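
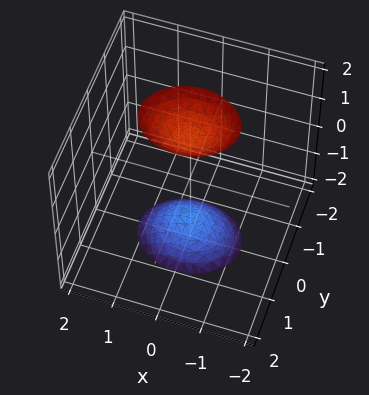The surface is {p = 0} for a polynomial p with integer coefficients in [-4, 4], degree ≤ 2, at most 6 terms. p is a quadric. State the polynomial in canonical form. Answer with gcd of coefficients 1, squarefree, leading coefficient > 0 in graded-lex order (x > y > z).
2*x^2 + 3*y^2 - z^2 + 2

The picture has 2 separate pieces. Treating them together as one polynomial.
The degree is 2 — two separate bowl-shaped sheets opening away from each other; a quadric.
Symmetries: mirror symmetry x ↦ −x ⇒ only even powers of x; the z ↦ −z reflection is a symmetry, so z appears only in even powers; the y ↦ −y reflection is a symmetry, so y appears only in even powers.
Observable constraints: no x-intercept at any integer in the box; it misses every integer gridline on the y-axis.
Matching integer coefficients to the picture gives p.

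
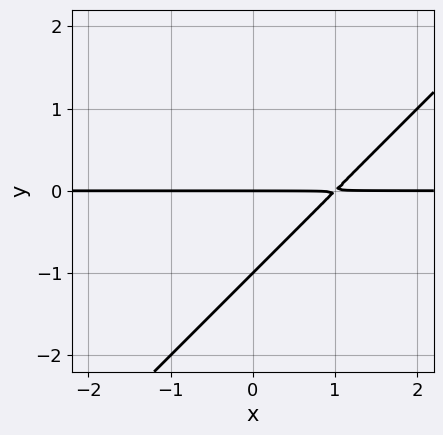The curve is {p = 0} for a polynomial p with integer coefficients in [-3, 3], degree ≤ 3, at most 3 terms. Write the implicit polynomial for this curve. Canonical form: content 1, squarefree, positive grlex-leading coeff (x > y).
x*y - y^2 - y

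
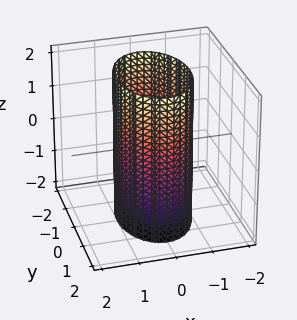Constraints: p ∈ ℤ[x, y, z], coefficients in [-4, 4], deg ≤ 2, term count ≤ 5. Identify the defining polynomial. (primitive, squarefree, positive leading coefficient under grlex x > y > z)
2*x^2 + y^2 - 2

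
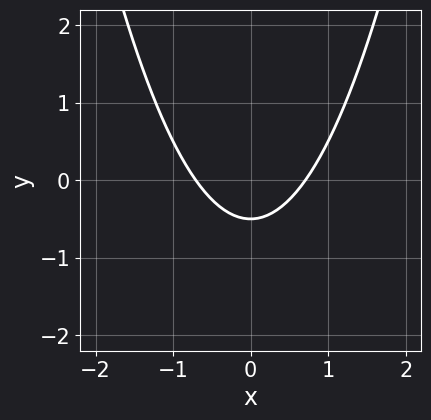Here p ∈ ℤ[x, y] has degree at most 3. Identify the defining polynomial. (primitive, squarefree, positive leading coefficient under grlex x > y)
(a) The degree is 2 — no degree-1 curve has this shape.
(b) Symmetries: the x ↦ −x reflection is a symmetry, so x appears only in even powers.
(c) The integer polynomial consistent with all of this is the stated p.

2*x^2 - 2*y - 1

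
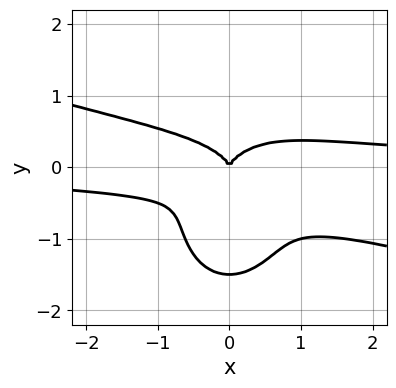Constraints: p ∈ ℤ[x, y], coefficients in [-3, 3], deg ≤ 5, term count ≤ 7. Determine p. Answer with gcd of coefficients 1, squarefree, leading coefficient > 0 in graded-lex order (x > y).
x^3*y + 3*x^2*y^2 + 2*y^4 + 3*y^3 - x^2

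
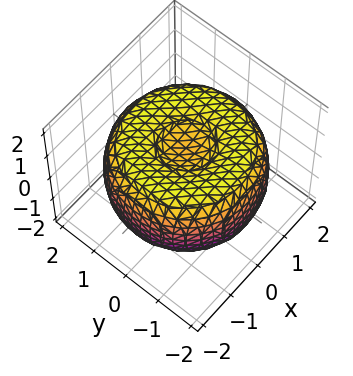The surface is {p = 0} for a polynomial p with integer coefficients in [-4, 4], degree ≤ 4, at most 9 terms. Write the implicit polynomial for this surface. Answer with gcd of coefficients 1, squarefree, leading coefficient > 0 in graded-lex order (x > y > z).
x^4 + 2*x^2*y^2 + y^4 - 3*x^2 - 3*y^2 + 3*z^2 - 2

deg p = 4. No degree-3 surface has this shape.
Symmetries: rotational symmetry about the z-axis ⇒ p depends on x, y only through x² + y².
From the axis intercepts and sections: a circular section at z = 1 has radius between 0 and 1.
Assembling these constraints gives the stated polynomial.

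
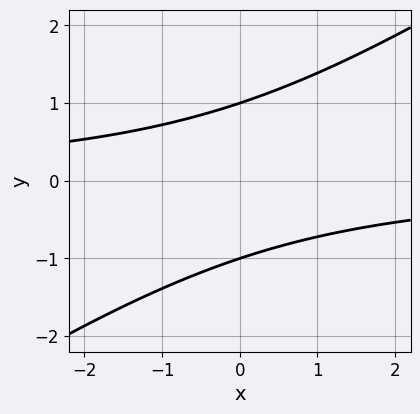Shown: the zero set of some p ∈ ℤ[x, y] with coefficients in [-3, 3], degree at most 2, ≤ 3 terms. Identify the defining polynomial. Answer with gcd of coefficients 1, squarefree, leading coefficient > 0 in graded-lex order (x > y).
2*x*y - 3*y^2 + 3

First, deg p = 2. No degree-1 curve has this shape.
Then, checking where it meets the axes: no x-intercept at any integer in the box; among the integer gridlines, it crosses the y-axis at y ∈ {-1, 1}.
Finally, fitting integer coefficients to these (and the overall shape) gives p.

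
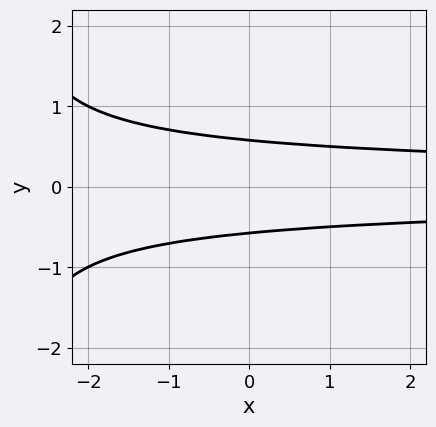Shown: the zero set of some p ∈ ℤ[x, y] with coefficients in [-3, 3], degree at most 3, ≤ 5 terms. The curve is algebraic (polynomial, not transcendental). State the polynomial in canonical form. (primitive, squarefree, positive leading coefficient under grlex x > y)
x*y^2 + 3*y^2 - 1

1. Degree: a generic line meets the curve in up to 3 points, so deg p = 3.
2. Symmetries: the y ↦ −y reflection is a symmetry, so y appears only in even powers.
3. From the visible intercepts: no x-intercept at any integer in the box.
4. Putting this together gives p.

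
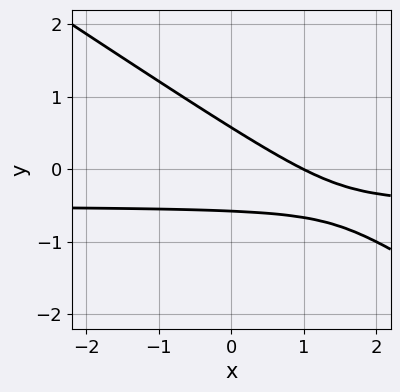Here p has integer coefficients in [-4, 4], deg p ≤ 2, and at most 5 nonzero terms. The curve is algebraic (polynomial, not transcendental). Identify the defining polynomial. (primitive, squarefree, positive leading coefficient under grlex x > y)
First, the degree is 2 — no degree-1 curve has this shape.
Then, observable constraints: it meets the x-axis at x = 1 (among the integer gridlines).
Finally, together with the visible shape, these determine p as stated.

2*x*y + 3*y^2 + x - 1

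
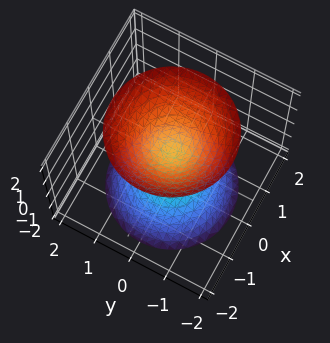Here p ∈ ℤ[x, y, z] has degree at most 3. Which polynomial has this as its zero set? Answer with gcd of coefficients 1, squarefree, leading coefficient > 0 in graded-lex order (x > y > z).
3*x^2 + 3*y^2 - 2*z^2 + 1

(a) I count 2 distinct pieces. Treating them together as one polynomial.
(b) deg p = 2. Two sheets facing apart; a quadric.
(c) Symmetries: it's symmetric under z → −z, forcing even powers of z; the surface is invariant under rotation about z: p = q(x² + y², z).
(d) Reading off the gridlines: the surface avoids every integer x-axis point in the box; a circular section at z = -2 has radius between 1 and 2; it misses every integer gridline on the y-axis.
(e) These observations pin down the coefficients.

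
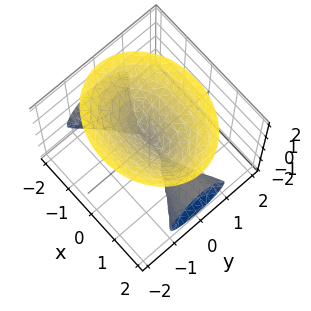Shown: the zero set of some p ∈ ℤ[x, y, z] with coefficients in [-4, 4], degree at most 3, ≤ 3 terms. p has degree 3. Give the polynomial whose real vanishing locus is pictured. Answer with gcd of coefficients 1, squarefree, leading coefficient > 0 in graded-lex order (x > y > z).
1. I count 3 distinct pieces.
2. Degree: no degree-2 surface has this shape, so deg p = 3.
3. Observable constraints: the visible x-axis segment lies entirely on the surface; one y-axis crossing is at y = 0; it meets the z-axis at z = 0 (among the integer gridlines).
4. The integer polynomial consistent with all of this is the stated p.

x^2*z - z^3 + 3*y^2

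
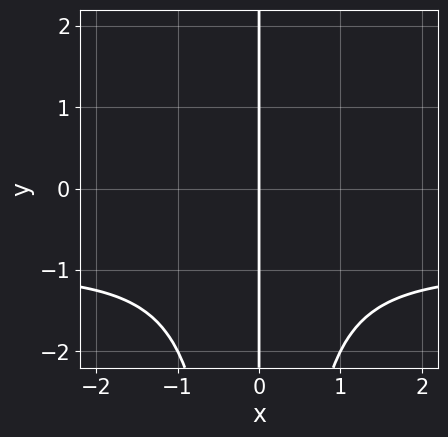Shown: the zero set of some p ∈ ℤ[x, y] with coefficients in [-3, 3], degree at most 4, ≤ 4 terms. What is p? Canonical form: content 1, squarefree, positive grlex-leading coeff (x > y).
x^3*y + x^3 + x

First, the degree is 4 — the shape is more complex than any degree-3 curve.
Then, checking where it meets the axes: the visible y-axis segment lies entirely on the curve; one x-axis crossing is at x = 0.
Finally, these observations pin down the coefficients.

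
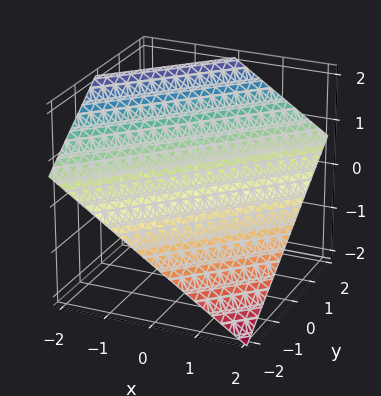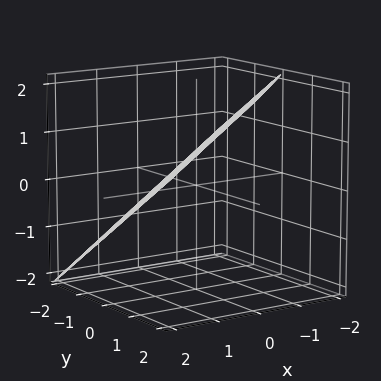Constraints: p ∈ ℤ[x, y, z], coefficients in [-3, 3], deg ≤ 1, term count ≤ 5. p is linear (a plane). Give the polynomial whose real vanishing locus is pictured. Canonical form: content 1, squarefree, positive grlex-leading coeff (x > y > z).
2*x - 2*y + 3*z - 2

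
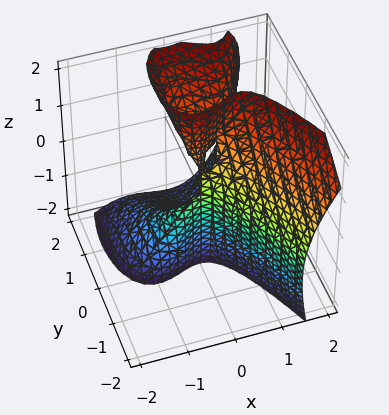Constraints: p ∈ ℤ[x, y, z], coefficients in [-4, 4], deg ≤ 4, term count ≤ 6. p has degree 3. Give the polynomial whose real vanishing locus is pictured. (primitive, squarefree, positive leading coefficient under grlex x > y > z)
3*x^3 - 2*x^2*z + y*z^2 - 2*y^2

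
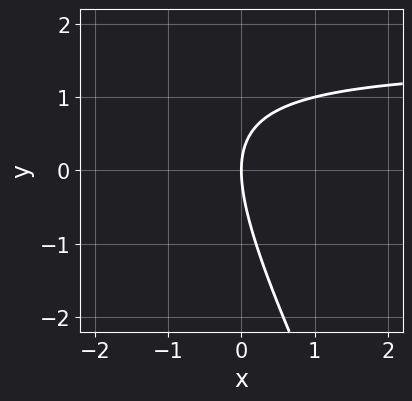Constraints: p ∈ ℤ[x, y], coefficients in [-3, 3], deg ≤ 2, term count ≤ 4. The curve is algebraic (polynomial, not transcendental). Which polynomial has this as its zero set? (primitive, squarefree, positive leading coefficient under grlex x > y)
2*x*y + y^2 - 3*x

1. The degree is 2 — no degree-1 curve has this shape.
2. Against the integer gridlines: it crosses the y-axis at the gridline y = 0; one x-axis crossing is at x = 0.
3. Putting this together gives p.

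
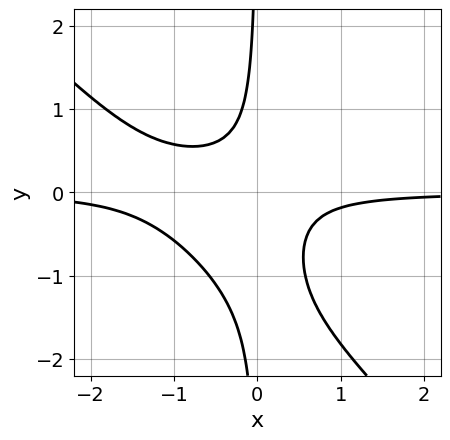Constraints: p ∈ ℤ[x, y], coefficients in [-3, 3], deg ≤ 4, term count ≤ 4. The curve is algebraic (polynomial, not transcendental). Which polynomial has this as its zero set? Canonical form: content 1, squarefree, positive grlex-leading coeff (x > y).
(a) Degree: the shape is more complex than any degree-2 curve, so deg p = 3.
(b) From the axis intercepts and sections: no x-intercept at any integer in the box; it misses every integer gridline on the y-axis.
(c) The integer polynomial consistent with all of this is the stated p.

3*x^2*y + 3*x*y^2 + 3*x*y + 1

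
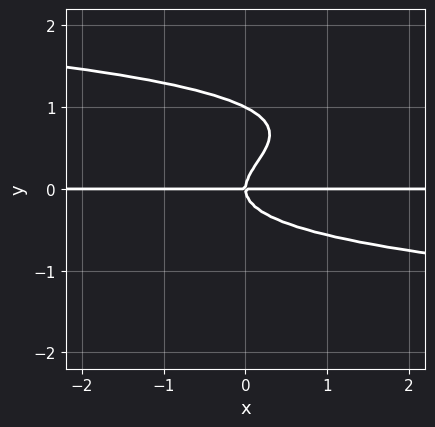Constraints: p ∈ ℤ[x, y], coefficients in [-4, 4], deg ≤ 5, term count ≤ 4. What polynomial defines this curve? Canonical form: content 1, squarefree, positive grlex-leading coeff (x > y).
(a) deg p = 4. A generic line meets the curve in up to 4 points.
(b) From the axis intercepts and sections: among the integer gridlines, it crosses the y-axis at y ∈ {0, 1}; every point of the x-axis in the box is on the curve.
(c) Solving for integer coefficients yields p as stated.

2*y^4 - 2*y^3 + x*y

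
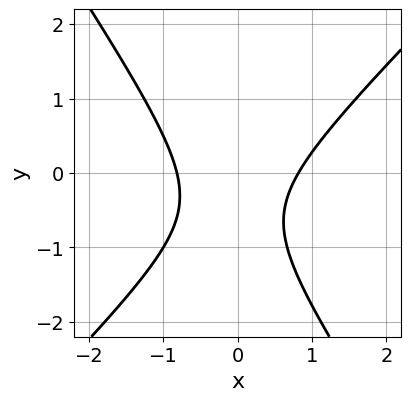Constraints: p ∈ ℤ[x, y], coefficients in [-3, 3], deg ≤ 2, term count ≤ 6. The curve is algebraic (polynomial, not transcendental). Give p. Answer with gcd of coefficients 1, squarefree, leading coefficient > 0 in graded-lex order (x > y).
1. deg p = 2. No degree-1 curve has this shape.
2. From the visible intercepts: it misses every integer gridline on the y-axis.
3. The integer polynomial consistent with all of this is the stated p.

3*x^2 - x*y - 2*y^2 - 2*y - 2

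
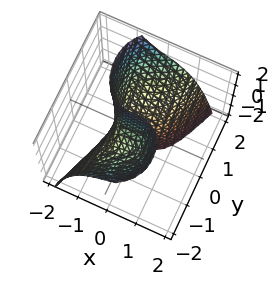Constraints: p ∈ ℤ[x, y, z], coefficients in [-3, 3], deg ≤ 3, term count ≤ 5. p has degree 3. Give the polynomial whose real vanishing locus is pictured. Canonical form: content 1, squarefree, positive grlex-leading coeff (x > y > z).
The degree is 3 — a generic line meets the surface in up to 3 points.
Reading off the gridlines: one y-axis crossing is at y = 1; it misses every integer gridline on the z-axis.
Fitting integer coefficients to these (and the overall shape) gives p.

3*x^3 + x*y^2 - y^3 + 3*y*z + 1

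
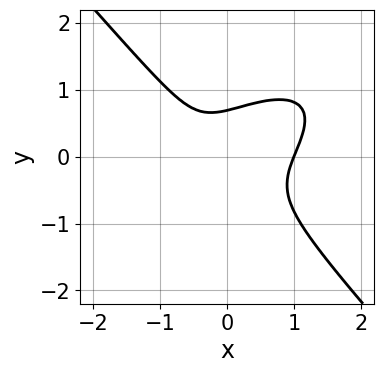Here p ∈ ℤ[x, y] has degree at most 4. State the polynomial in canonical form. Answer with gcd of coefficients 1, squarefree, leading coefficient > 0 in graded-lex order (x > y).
2*x^3 - 2*x^2*y + 3*y^3 - x - 1

First, degree: the shape is more complex than any degree-2 curve, so deg p = 3.
Then, observable constraints: it crosses the x-axis at the gridline x = 1.
Finally, assembling these constraints gives the stated polynomial.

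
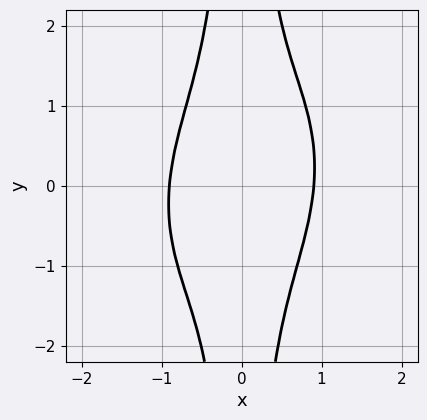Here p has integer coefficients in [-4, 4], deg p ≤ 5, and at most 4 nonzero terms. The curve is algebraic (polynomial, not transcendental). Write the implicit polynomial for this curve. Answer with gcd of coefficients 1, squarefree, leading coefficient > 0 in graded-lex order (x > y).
3*x^4 - x^3*y + 2*x^2*y^2 - 2

(a) The degree is 4 — a generic line meets the curve in up to 4 points.
(b) From the axis intercepts and sections: no y-intercept at any integer in the box.
(c) Fitting integer coefficients to these (and the overall shape) gives p.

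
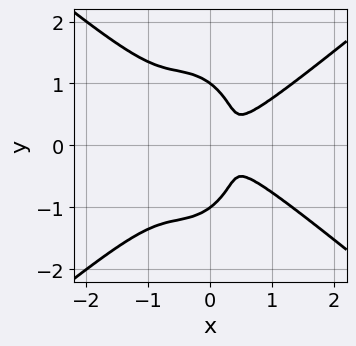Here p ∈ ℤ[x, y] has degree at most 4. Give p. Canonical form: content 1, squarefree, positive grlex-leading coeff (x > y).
3*x^4 - 3*x^2*y^2 - 2*y^4 - 3*x*y^2 + 2*y^2

(a) Degree: the shape is more complex than any degree-3 curve, so deg p = 4.
(b) Symmetries: it's symmetric under y → −y, forcing even powers of y.
(c) Observable constraints: the y-axis gridline crossings are at y ∈ {-1, 1}.
(d) Together with the visible shape, these determine p as stated.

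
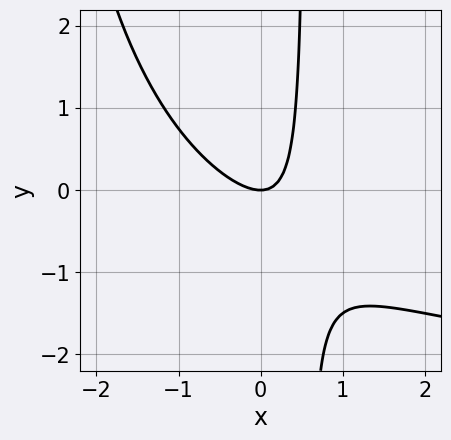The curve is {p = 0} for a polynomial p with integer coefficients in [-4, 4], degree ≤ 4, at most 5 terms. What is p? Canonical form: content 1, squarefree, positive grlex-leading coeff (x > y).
First, degree: the shape is more complex than any degree-2 curve, so deg p = 3.
Next, from the visible intercepts: it crosses the y-axis at the gridline y = 0; it meets the x-axis at x = 0 (among the integer gridlines).
Finally, these observations pin down the coefficients.

x^2*y + 3*x^2 + 3*x*y - 2*y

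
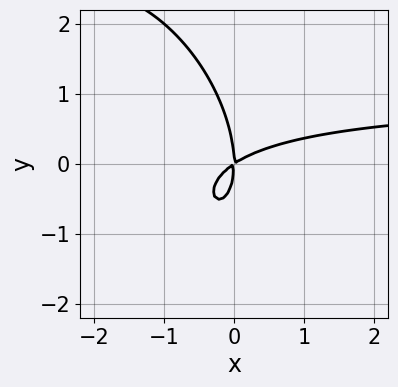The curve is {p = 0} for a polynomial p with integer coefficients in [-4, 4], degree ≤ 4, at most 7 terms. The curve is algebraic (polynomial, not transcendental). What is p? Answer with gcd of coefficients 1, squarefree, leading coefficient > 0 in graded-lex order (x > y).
1. The degree is 3 — no degree-2 curve has this shape.
2. From the axis intercepts and sections: one y-axis crossing is at y = 0; it meets the x-axis at x = 0 (among the integer gridlines).
3. The integer polynomial consistent with all of this is the stated p.

2*x^2*y + x*y^2 + y^3 - 2*x^2 + 3*x*y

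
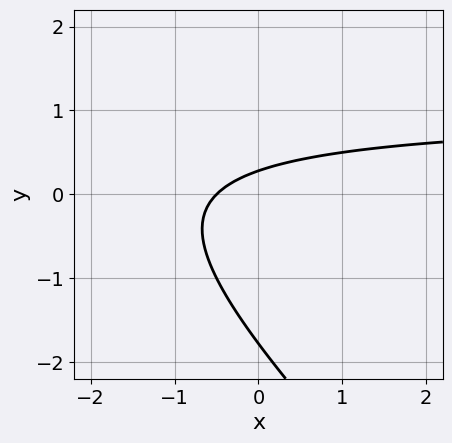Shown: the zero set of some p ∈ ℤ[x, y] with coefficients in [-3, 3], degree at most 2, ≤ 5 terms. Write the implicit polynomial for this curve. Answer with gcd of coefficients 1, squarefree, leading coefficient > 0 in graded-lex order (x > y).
2*x*y + 2*y^2 - 2*x + 3*y - 1

First, the degree is 2 — no degree-1 curve has this shape.
Finally, putting this together gives p.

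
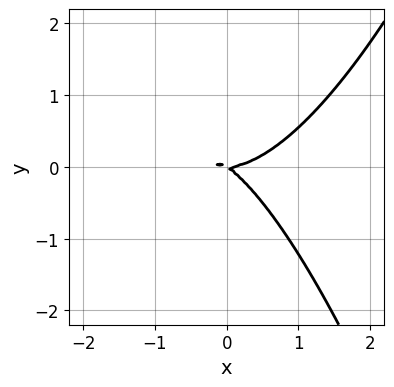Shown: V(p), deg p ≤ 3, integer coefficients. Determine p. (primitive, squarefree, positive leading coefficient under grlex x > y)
2*x^3 - 2*x*y - 3*y^2

1. deg p = 3. A generic line meets the curve in up to 3 points.
2. Checking where it meets the axes: it crosses the x-axis at the gridline x = 0; one y-axis crossing is at y = 0.
3. Fitting integer coefficients to these (and the overall shape) gives p.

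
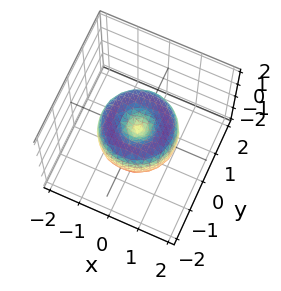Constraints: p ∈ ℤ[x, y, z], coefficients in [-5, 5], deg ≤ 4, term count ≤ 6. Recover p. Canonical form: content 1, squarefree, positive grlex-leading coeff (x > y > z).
Degree: no degree-3 surface has this shape, so deg p = 4.
Symmetries: the z-axis is an axis of rotation, so x and y enter only as x² + y².
From the visible intercepts: a circular section at z = 0 has radius between 1 and 2; it meets the y-axis at y = 0 (among the integer gridlines); it crosses the x-axis at the gridline x = 0.
These observations pin down the coefficients.

2*x^4 + 4*x^2*y^2 + 2*y^4 - 3*x^2 - 3*y^2 + 2*z^2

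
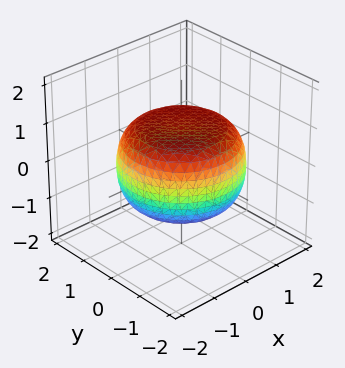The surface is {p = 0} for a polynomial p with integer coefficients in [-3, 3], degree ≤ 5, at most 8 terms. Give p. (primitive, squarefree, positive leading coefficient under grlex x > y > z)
1. Degree: the shape is more complex than any degree-3 surface, so deg p = 4.
2. Symmetries: the z-axis is an axis of rotation, so x and y enter only as x² + y².
3. From the axis intercepts and sections: a circular section at z = 1 has radius exactly 1; among the integer gridlines, it crosses the z-axis at z ∈ {-1, 1}.
4. Solving for integer coefficients yields p as stated.

x^4 + 2*x^2*y^2 + y^4 - x^2 - y^2 + 3*z^2 - 3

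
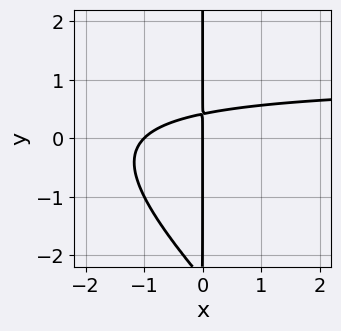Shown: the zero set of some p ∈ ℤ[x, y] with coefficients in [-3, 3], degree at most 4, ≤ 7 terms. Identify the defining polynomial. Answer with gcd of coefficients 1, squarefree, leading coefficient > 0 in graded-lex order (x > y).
x^2*y + x*y^2 - x^2 + 2*x*y - x

1. deg p = 3. A generic line meets the curve in up to 3 points.
2. From the visible intercepts: the x-axis gridline crossings are at x ∈ {-1, 0}; every point of the y-axis in the box is on the curve.
3. Putting this together gives p.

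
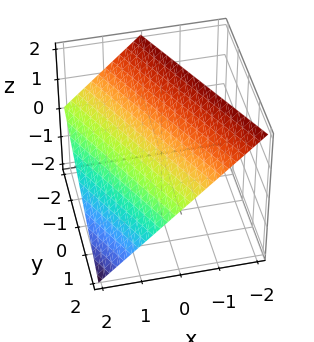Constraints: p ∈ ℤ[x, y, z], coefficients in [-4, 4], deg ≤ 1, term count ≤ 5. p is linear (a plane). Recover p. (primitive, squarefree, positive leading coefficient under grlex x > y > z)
2*x + y + 2*z - 2

Degree: the surface is flat (a plane), so deg p = 1.
Observable constraints: one y-axis crossing is at y = 2; it crosses the x-axis at the gridline x = 1.
Matching integer coefficients to the picture gives p.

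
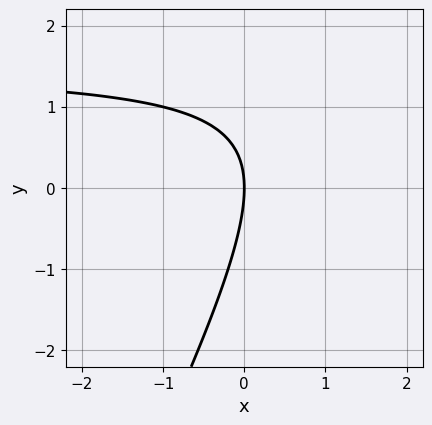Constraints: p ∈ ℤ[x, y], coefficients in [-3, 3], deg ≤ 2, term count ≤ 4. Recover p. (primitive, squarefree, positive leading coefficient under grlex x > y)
First, degree: a generic line meets the curve in up to 2 points, so deg p = 2.
Then, reading off the gridlines: one x-axis crossing is at x = 0; it crosses the y-axis at the gridline y = 0.
Finally, solving for integer coefficients yields p as stated.

2*x*y - y^2 - 3*x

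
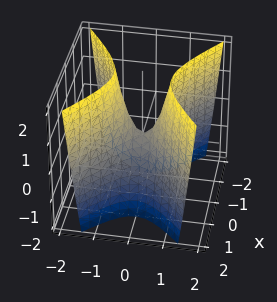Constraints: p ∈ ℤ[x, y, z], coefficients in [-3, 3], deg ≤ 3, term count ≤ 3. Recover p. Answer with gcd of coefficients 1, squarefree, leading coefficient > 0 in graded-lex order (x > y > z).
2*x^2 - 3*y^2 + z

The degree is 2 — a saddle surface; a quadric.
Symmetries: it's symmetric under x → −x, forcing even powers of x; mirror symmetry y ↦ −y ⇒ only even powers of y.
From the axis intercepts and sections: it crosses the x-axis at the gridline x = 0; it meets the z-axis at z = 0 (among the integer gridlines); it crosses the y-axis at the gridline y = 0.
Putting this together gives p.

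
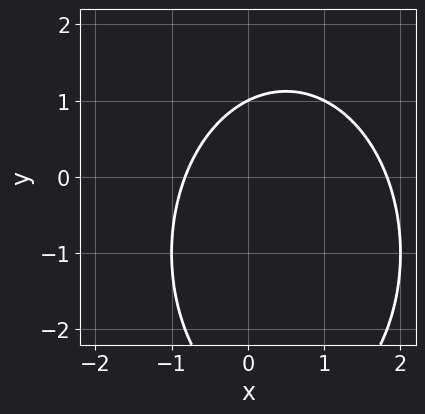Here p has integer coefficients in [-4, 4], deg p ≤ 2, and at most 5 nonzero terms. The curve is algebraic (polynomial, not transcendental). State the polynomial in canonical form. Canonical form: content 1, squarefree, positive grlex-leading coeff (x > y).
2*x^2 + y^2 - 2*x + 2*y - 3

Degree: no degree-1 curve has this shape, so deg p = 2.
From the axis intercepts and sections: it meets the y-axis at y = 1 (among the integer gridlines).
Solving for integer coefficients yields p as stated.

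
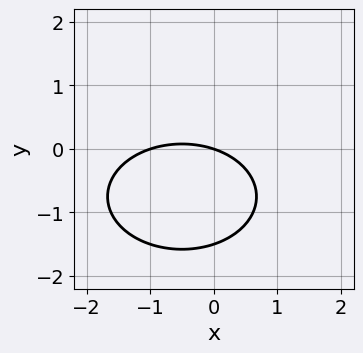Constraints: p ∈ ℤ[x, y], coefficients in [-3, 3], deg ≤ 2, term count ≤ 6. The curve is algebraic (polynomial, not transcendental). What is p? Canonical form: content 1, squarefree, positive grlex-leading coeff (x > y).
x^2 + 2*y^2 + x + 3*y

First, deg p = 2.
Next, against the integer gridlines: the x-axis gridline crossings are at x ∈ {-1, 0}; one y-axis crossing is at y = 0.
Finally, the integer polynomial consistent with all of this is the stated p.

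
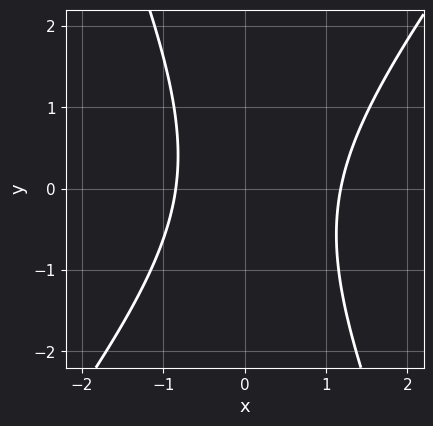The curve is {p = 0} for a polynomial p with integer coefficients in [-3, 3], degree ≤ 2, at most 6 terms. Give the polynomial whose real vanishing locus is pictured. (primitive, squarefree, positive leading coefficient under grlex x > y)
3*x^2 - x*y - y^2 - x - 3

First, degree: no degree-1 curve has this shape, so deg p = 2.
Then, against the integer gridlines: no y-intercept at any integer in the box.
Finally, together with the visible shape, these determine p as stated.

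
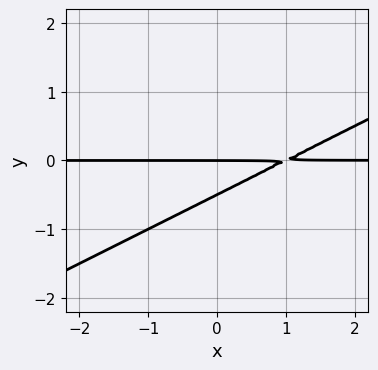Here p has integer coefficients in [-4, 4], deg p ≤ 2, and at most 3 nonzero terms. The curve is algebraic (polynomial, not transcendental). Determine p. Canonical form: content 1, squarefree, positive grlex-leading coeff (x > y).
x*y - 2*y^2 - y

(a) Degree: a generic line meets the curve in up to 2 points, so deg p = 2.
(b) Checking where it meets the axes: every point of the x-axis in the box is on the curve; it meets the y-axis at y = 0 (among the integer gridlines).
(c) Together with the visible shape, these determine p as stated.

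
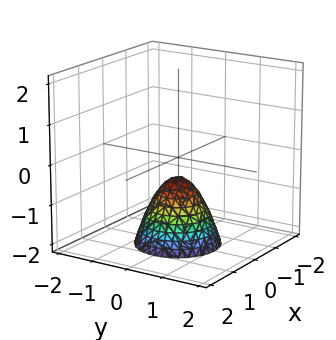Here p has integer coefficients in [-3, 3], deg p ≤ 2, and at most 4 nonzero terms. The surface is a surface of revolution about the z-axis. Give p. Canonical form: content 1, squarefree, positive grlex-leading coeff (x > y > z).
3*x^2 + 3*y^2 + 2*z + 1

Degree: a generic line meets the surface in up to 2 points, so deg p = 2.
Symmetries: rotational symmetry about the z-axis ⇒ p depends on x, y only through x² + y².
Reading off the gridlines: it misses every integer gridline on the x-axis; a circular section at z = -1 has radius between 0 and 1; no y-intercept at any integer in the box.
Solving for integer coefficients yields p as stated.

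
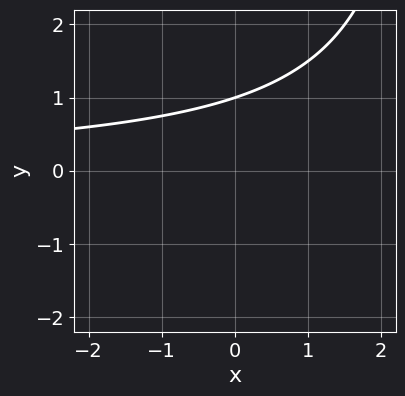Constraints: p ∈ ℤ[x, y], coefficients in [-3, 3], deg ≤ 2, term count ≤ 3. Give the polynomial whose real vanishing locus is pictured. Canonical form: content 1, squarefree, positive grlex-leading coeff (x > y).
(a) The degree is 2 — a generic line meets the curve in up to 2 points.
(b) Checking where it meets the axes: one y-axis crossing is at y = 1; no x-intercept at any integer in the box.
(c) Matching integer coefficients to the picture gives p.

x*y - 3*y + 3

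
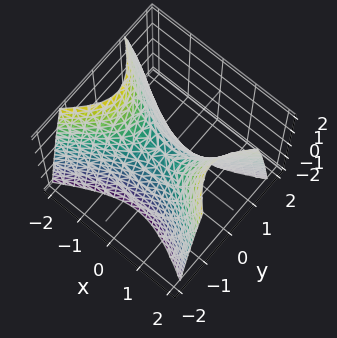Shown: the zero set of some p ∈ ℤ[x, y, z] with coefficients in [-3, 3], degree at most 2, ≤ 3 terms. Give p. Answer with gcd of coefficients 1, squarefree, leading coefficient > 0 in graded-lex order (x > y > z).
x^2 - 2*y^2 - z

First, the degree is 2 — a hyperbolic paraboloid; a quadric.
Next, symmetries: it's symmetric under y → −y, forcing even powers of y; the x ↦ −x reflection is a symmetry, so x appears only in even powers.
Next, checking where it meets the axes: one z-axis crossing is at z = 0; it crosses the y-axis at the gridline y = 0; it meets the x-axis at x = 0 (among the integer gridlines).
Finally, putting this together gives p.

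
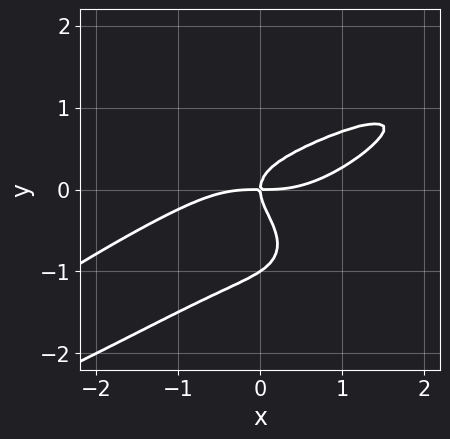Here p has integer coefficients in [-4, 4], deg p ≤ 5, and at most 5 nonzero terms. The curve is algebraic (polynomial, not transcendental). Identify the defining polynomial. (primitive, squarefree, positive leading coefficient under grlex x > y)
x^4 - 2*x^3*y + 3*y^4 + 3*y^3 - 2*x*y

(a) The degree is 4 — a generic line meets the curve in up to 4 points.
(b) Against the integer gridlines: the y-axis gridline crossings are at y ∈ {-1, 0}; one x-axis crossing is at x = 0.
(c) Solving for integer coefficients yields p as stated.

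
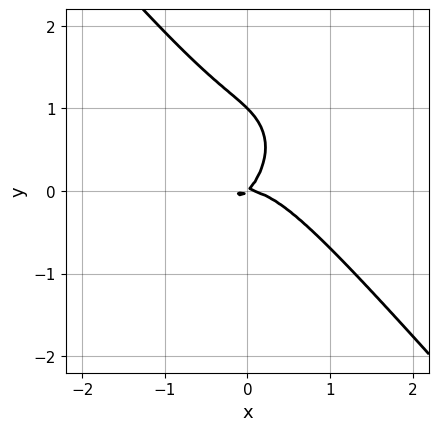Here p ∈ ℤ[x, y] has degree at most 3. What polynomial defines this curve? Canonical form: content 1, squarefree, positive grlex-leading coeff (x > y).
3*x^3 + 2*y^3 + 2*x*y - 2*y^2

(a) deg p = 3.
(b) Against the integer gridlines: it meets the x-axis at x = 0 (among the integer gridlines); the y-axis gridline crossings are at y ∈ {0, 1}.
(c) Matching integer coefficients to the picture gives p.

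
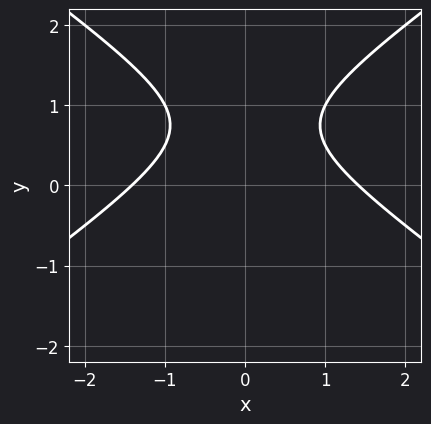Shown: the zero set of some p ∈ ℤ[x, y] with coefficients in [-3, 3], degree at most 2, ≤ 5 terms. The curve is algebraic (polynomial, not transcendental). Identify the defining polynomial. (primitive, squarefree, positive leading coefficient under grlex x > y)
x^2 - 2*y^2 + 3*y - 2

deg p = 2. No degree-1 curve has this shape.
Symmetries: the x ↦ −x reflection is a symmetry, so x appears only in even powers.
Checking where it meets the axes: it misses every integer gridline on the y-axis.
These observations pin down the coefficients.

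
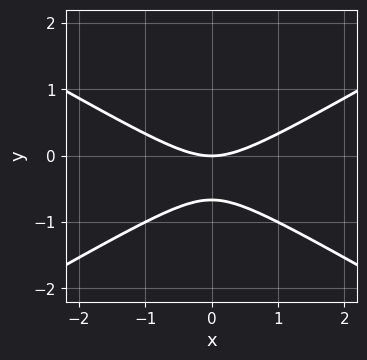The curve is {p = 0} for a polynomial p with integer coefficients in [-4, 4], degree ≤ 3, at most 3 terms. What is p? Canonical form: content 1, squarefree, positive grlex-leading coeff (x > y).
x^2 - 3*y^2 - 2*y

First, degree: a generic line meets the curve in up to 2 points, so deg p = 2.
Then, symmetries: the x ↦ −x reflection is a symmetry, so x appears only in even powers.
Next, against the integer gridlines: one y-axis crossing is at y = 0; it crosses the x-axis at the gridline x = 0.
Finally, matching integer coefficients to the picture gives p.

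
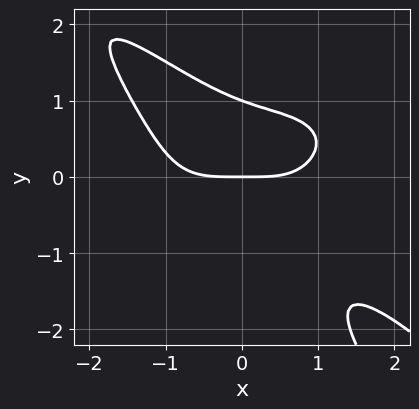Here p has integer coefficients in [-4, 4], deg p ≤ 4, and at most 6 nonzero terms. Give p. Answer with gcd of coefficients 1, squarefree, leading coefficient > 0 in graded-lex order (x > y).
The degree is 4 — a generic line meets the curve in up to 4 points.
Observable constraints: it meets the x-axis at x = 0 (among the integer gridlines); among the integer gridlines, it crosses the y-axis at y ∈ {0, 1}.
Matching integer coefficients to the picture gives p.

x^4 + 3*x*y^3 + 2*y^4 + y^3 - 3*y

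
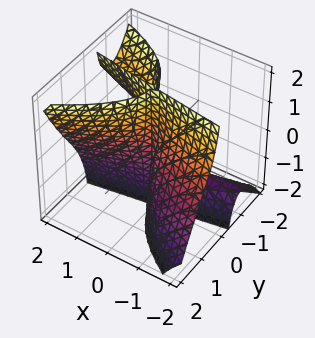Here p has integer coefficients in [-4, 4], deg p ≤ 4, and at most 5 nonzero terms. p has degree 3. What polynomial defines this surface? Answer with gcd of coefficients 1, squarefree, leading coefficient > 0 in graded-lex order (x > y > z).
(a) There are 3 components.
(b) The degree is 3 — no degree-2 surface has this shape.
(c) From the axis intercepts and sections: it crosses the y-axis at the gridline y = 0; every point of the z-axis in the box is on the surface; one x-axis crossing is at x = 0.
(d) Assembling these constraints gives the stated polynomial.

3*x*y*z - 3*y^3 + x^2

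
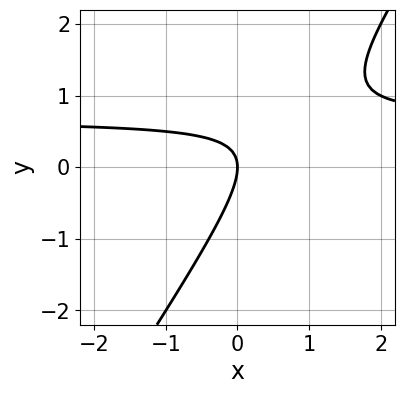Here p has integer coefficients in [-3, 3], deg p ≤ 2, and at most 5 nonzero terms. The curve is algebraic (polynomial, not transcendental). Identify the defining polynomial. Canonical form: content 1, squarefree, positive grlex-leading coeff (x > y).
3*x*y - 2*y^2 - 2*x

1. The degree is 2 — a generic line meets the curve in up to 2 points.
2. From the axis intercepts and sections: one x-axis crossing is at x = 0; it crosses the y-axis at the gridline y = 0.
3. Putting this together gives p.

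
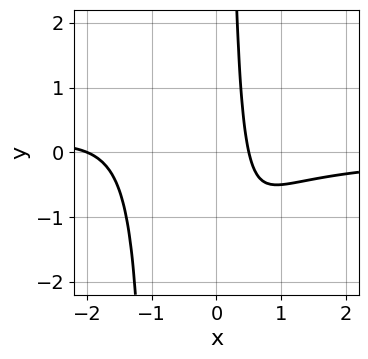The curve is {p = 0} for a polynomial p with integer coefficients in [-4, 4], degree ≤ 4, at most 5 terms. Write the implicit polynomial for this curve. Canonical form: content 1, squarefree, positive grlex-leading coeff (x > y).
3*x^3*y + 3*x^2*y + 2*x^2 + 3*x - 2

(a) Degree: the shape is more complex than any degree-3 curve, so deg p = 4.
(b) From the axis intercepts and sections: it crosses the x-axis at the gridline x = -2; no y-intercept at any integer in the box.
(c) Assembling these constraints gives the stated polynomial.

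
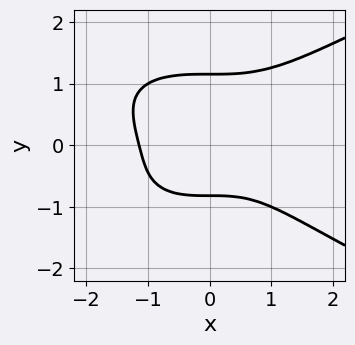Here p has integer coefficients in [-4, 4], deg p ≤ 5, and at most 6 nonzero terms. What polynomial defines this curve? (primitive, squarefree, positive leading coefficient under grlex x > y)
First, degree: no degree-3 curve has this shape, so deg p = 4.
Finally, putting this together gives p.

3*y^4 - 2*x^3 - 2*y - 3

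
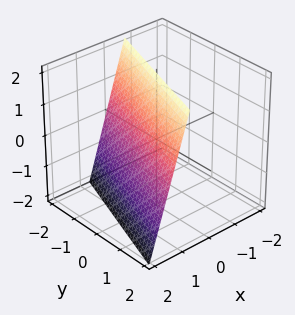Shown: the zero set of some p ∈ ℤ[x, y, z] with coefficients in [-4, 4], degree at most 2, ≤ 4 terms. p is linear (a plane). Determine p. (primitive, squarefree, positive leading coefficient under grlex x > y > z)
3*x - y + z - 2

1. Degree: the surface is flat (a plane), so deg p = 1.
2. Checking where it meets the axes: one z-axis crossing is at z = 2; it crosses the y-axis at the gridline y = -2.
3. Putting this together gives p.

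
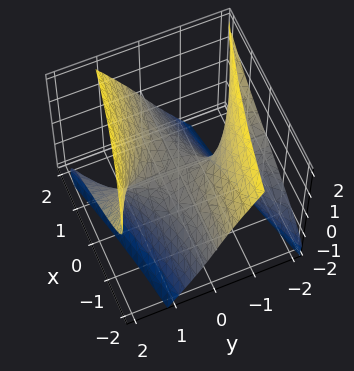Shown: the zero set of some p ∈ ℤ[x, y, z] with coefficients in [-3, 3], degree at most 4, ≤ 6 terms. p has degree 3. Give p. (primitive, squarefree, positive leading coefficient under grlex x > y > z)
(a) Degree: a generic line meets the surface in up to 3 points, so deg p = 3.
(b) Reading off the gridlines: every point of the y-axis in the box is on the surface; it crosses the z-axis at the gridline z = 0; the visible x-axis segment lies entirely on the surface.
(c) Solving for integer coefficients yields p as stated.

3*y^2*z - z^3 + 3*x*y - 3*z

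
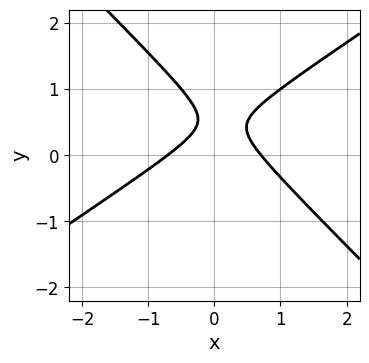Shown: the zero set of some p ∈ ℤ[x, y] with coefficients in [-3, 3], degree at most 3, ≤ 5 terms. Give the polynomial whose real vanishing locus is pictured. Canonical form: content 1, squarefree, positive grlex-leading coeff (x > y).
2*x^2 - x*y - 3*y^2 + 3*y - 1

1. Degree: the shape is more complex than any degree-1 curve, so deg p = 2.
2. Checking where it meets the axes: the curve avoids every integer y-axis point in the box.
3. Matching integer coefficients to the picture gives p.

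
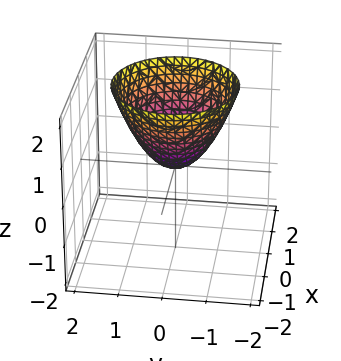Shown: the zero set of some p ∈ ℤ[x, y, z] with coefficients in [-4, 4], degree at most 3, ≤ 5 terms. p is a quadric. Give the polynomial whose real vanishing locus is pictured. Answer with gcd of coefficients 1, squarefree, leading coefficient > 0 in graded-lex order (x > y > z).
x^2 + y^2 - z

(a) Degree: a single bowl opening along one axis; a quadric, so deg p = 2.
(b) Symmetries: the surface is invariant under rotation about z: p = q(x² + y², z).
(c) Reading off the gridlines: a circular section at z = 2 has radius between 1 and 2; it meets the y-axis at y = 0 (among the integer gridlines); it crosses the x-axis at the gridline x = 0; one z-axis crossing is at z = 0.
(d) Assembling these constraints gives the stated polynomial.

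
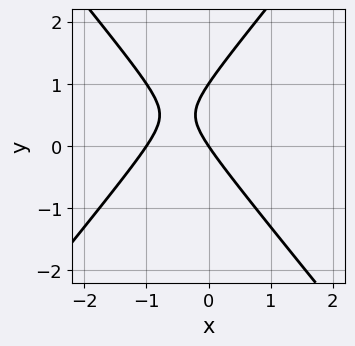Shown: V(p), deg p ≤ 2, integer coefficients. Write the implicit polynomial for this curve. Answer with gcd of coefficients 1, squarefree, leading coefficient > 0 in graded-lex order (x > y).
3*x^2 - 2*y^2 + 3*x + 2*y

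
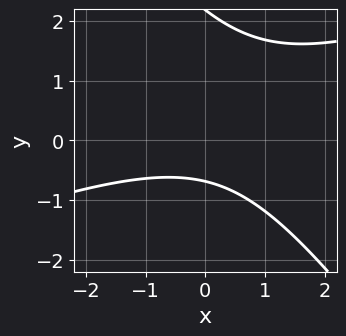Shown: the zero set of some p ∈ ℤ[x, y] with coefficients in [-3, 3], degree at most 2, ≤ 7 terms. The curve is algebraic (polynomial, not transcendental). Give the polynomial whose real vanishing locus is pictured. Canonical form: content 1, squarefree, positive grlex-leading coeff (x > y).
x^2 - 2*x*y - 2*y^2 + 3*y + 3

deg p = 2. No degree-1 curve has this shape.
Reading off the gridlines: the curve avoids every integer x-axis point in the box.
Together with the visible shape, these determine p as stated.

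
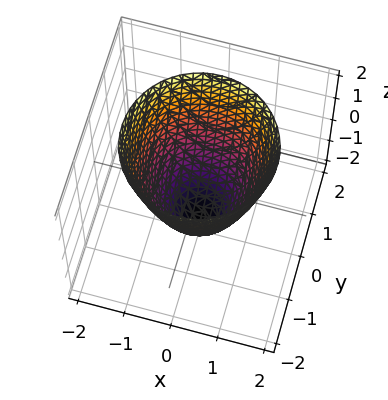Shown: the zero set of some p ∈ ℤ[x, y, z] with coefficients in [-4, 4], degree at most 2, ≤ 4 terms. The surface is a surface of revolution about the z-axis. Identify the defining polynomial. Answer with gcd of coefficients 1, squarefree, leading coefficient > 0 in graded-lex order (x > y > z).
deg p = 2. The shape is more complex than any degree-1 surface.
Symmetry: every cross-section ⟂ z is a circle, so x, y appear only via x² + y².
Observable constraints: among the integer gridlines, it crosses the x-axis at x ∈ {-1, 1}; a circular section at z = 0 has radius exactly 1.
These observations pin down the coefficients. Check: (0, 1, 0) on the y-axis lies on the surface, and p(0, 1, 0) = 0. ✓

3*x^2 + 3*y^2 - 2*z - 3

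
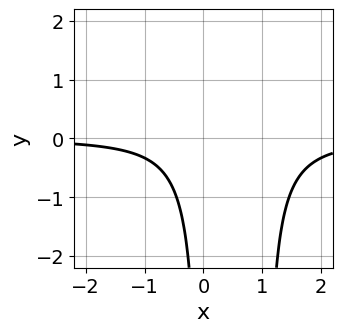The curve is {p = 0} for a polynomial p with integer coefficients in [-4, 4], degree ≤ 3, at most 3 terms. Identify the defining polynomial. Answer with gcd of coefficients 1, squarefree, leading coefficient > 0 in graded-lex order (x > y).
3*x^2*y - 3*x*y + 2

(a) deg p = 3. The shape is more complex than any degree-2 curve.
(b) Against the integer gridlines: no x-intercept at any integer in the box; it misses every integer gridline on the y-axis.
(c) Together with the visible shape, these determine p as stated.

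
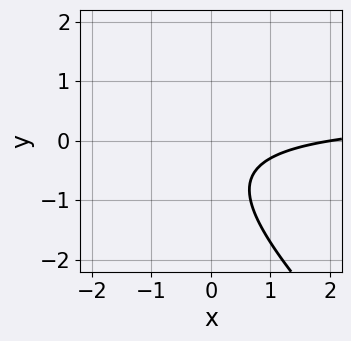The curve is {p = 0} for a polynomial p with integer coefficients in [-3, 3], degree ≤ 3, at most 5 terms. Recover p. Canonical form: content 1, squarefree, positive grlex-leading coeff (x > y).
2*x*y + 2*y^2 - x + 2*y + 2

1. Degree: a generic line meets the curve in up to 2 points, so deg p = 2.
2. Checking where it meets the axes: the curve avoids every integer y-axis point in the box; one x-axis crossing is at x = 2.
3. These observations pin down the coefficients.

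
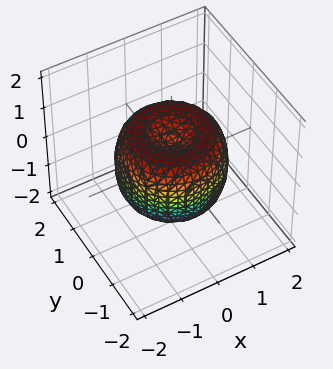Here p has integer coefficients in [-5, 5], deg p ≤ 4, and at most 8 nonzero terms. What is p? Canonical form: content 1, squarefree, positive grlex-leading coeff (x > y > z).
2*x^4 + 4*x^2*y^2 + 2*y^4 - 3*x^2 - 3*y^2 + 2*z^2 - 1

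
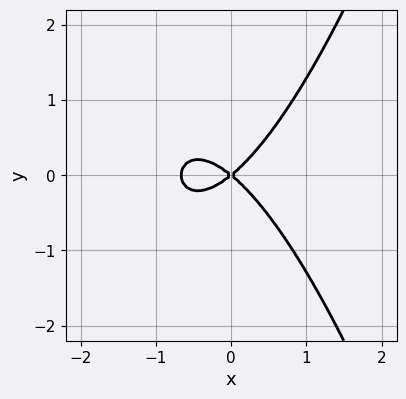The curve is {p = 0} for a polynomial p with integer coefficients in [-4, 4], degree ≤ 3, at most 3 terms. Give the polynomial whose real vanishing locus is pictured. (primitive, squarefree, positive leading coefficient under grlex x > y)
1. Degree: a generic line meets the curve in up to 3 points, so deg p = 3.
2. Symmetries: it's symmetric under y → −y, forcing even powers of y.
3. Checking where it meets the axes: it meets the x-axis at x = 0 (among the integer gridlines); it crosses the y-axis at the gridline y = 0.
4. The integer polynomial consistent with all of this is the stated p.

3*x^3 + 2*x^2 - 3*y^2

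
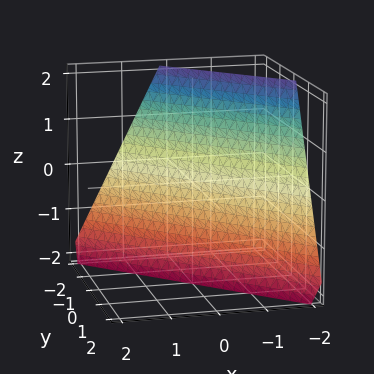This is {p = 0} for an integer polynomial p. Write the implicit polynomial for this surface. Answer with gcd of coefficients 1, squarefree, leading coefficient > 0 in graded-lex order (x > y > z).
First, the degree is 1 — the surface is flat (a plane).
Next, checking where it meets the axes: it crosses the y-axis at the gridline y = -1; it crosses the z-axis at the gridline z = -2; it meets the x-axis at x = -1 (among the integer gridlines).
Finally, solving for integer coefficients yields p as stated.

2*x + 2*y + z + 2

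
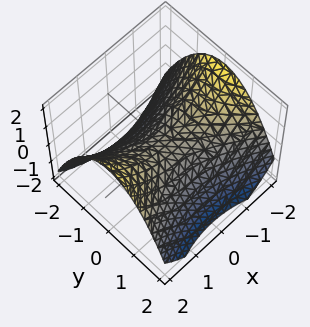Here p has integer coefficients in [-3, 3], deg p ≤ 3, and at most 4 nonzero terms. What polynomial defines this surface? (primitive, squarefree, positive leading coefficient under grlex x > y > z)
x^2 - 2*y^2 - 3*z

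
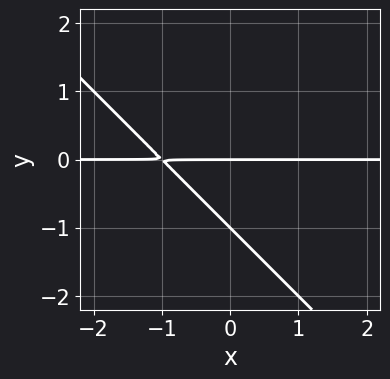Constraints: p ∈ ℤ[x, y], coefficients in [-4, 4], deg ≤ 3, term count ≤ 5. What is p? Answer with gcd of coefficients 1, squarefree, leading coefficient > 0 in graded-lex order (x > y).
x*y + y^2 + y

(a) The degree is 2 — the shape is more complex than any degree-1 curve.
(b) From the axis intercepts and sections: every point of the x-axis in the box is on the curve; among the integer gridlines, it crosses the y-axis at y ∈ {-1, 0}.
(c) Together with the visible shape, these determine p as stated.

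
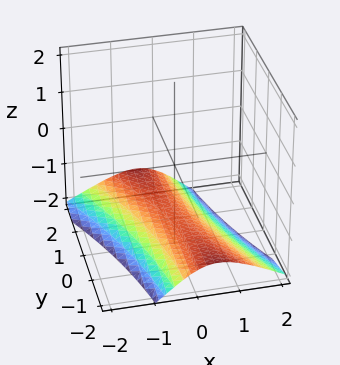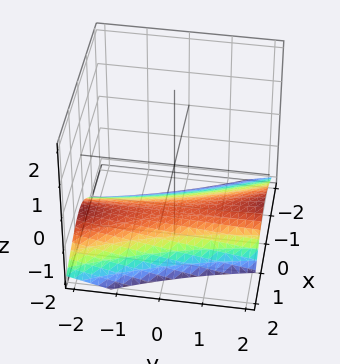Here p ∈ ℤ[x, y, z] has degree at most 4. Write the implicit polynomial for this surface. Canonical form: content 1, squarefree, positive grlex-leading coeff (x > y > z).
(a) The degree is 3 — the shape is more complex than any degree-2 surface.
(b) Observable constraints: it misses every integer gridline on the y-axis; the surface avoids every integer x-axis point in the box.
(c) These observations pin down the coefficients.

x*y*z - z^3 - 3*x^2 - 3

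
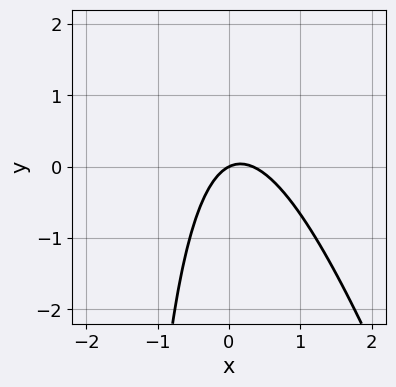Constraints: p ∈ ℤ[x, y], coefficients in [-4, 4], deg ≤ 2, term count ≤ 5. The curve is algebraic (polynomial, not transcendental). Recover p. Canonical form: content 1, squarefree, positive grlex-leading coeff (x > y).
(a) deg p = 2. A generic line meets the curve in up to 2 points.
(b) Observable constraints: it crosses the y-axis at the gridline y = 0; one x-axis crossing is at x = 0.
(c) Solving for integer coefficients yields p as stated.

3*x^2 + x*y - x + 2*y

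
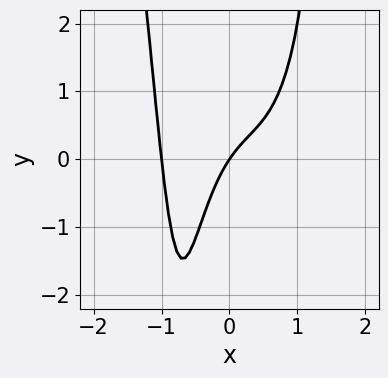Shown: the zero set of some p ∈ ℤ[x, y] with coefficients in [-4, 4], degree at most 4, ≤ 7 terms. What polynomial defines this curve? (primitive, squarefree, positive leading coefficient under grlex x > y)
(a) Degree: the shape is more complex than any degree-3 curve, so deg p = 4.
(b) From the axis intercepts and sections: it crosses the y-axis at the gridline y = 0; the x-axis gridline crossings are at x ∈ {-1, 0}.
(c) Matching integer coefficients to the picture gives p.

3*x^4 + x^3*y - 2*x*y + 3*x - 2*y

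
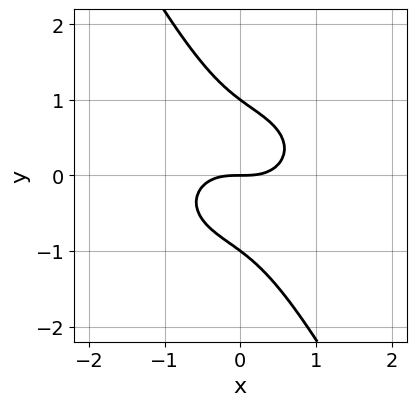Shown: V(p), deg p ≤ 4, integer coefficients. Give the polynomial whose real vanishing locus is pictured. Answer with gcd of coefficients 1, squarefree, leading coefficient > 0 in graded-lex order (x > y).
1. deg p = 3.
2. Against the integer gridlines: one x-axis crossing is at x = 0; among the integer gridlines, it crosses the y-axis at y ∈ {-1, 0, 1}.
3. Solving for integer coefficients yields p as stated.

2*x^3 + 3*x*y^2 + 2*y^3 - 2*y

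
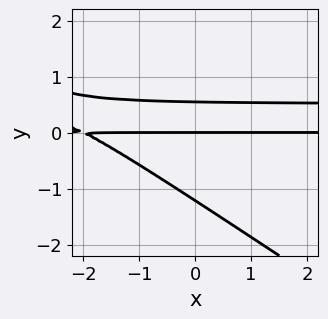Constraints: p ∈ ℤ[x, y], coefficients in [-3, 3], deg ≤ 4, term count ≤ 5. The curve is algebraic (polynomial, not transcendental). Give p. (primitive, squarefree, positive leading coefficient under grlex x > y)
2*x*y^2 + 3*y^3 - x*y + 2*y^2 - 2*y

Degree: a generic line meets the curve in up to 3 points, so deg p = 3.
Against the integer gridlines: the visible x-axis segment lies entirely on the curve; it crosses the y-axis at the gridline y = 0.
Matching integer coefficients to the picture gives p.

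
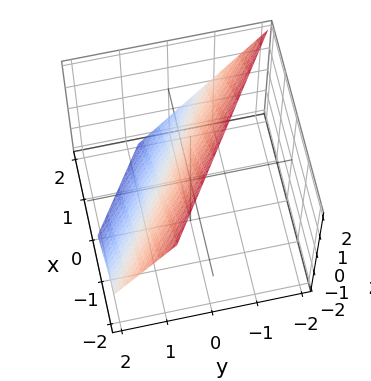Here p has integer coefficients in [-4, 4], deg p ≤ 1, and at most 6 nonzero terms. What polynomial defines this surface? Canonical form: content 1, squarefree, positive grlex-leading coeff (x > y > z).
(a) Degree: every cross-section is a straight line — this is a plane, so deg p = 1.
(b) Reading off the gridlines: one x-axis crossing is at x = 1; it crosses the z-axis at the gridline z = 1.
(c) The integer polynomial consistent with all of this is the stated p.

2*x + 3*y + 2*z - 2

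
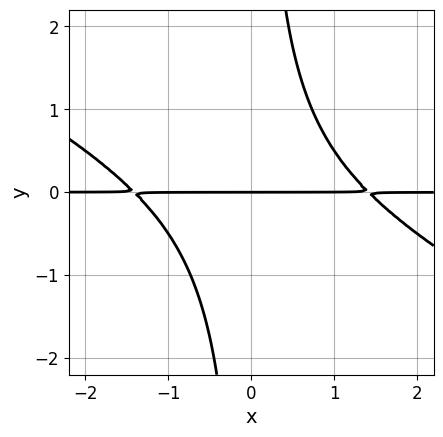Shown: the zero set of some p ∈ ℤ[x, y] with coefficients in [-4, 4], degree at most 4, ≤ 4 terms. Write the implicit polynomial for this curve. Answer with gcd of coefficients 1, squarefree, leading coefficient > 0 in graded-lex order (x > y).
1. deg p = 3. A generic line meets the curve in up to 3 points.
2. Checking where it meets the axes: one y-axis crossing is at y = 0; every point of the x-axis in the box is on the curve.
3. Matching integer coefficients to the picture gives p.

x^2*y + 2*x*y^2 - 2*y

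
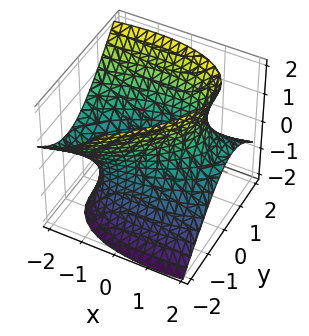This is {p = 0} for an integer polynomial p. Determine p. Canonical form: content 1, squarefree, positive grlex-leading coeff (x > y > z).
1. The degree is 2 — a generic line meets the surface in up to 2 points.
2. Reading off the gridlines: the y-axis gridline crossings are at y ∈ {-1, 1}; the surface avoids every integer z-axis point in the box.
3. Solving for integer coefficients yields p as stated.

x^2 - 2*x*y + 3*x*z + 3*y^2 - 2*z^2 - 3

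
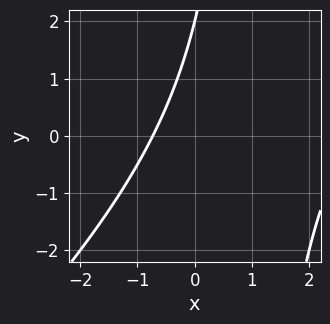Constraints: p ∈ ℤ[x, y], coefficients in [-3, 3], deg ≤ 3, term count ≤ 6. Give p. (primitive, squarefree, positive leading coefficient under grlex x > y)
x^2 - x*y - 2*x + y - 2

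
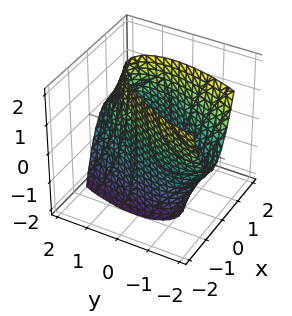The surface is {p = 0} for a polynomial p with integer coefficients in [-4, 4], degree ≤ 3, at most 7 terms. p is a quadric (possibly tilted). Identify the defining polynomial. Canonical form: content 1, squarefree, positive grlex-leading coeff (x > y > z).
3*x^2 - 2*x*y + y^2 + y*z - 3

(a) The degree is 2 — the shape is more complex than any degree-1 surface.
(b) Checking where it meets the axes: the x-axis gridline crossings are at x ∈ {-1, 1}; it misses every integer gridline on the z-axis.
(c) Fitting integer coefficients to these (and the overall shape) gives p.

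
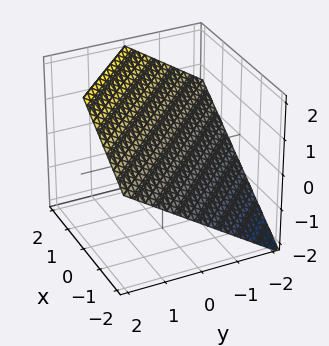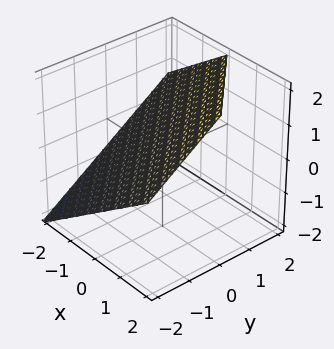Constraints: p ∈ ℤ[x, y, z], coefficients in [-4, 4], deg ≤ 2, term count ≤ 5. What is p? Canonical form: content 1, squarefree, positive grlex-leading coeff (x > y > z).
(a) The degree is 1 — every cross-section is a straight line — this is a plane.
(b) From the visible intercepts: one y-axis crossing is at y = -1; it crosses the x-axis at the gridline x = -1.
(c) Fitting integer coefficients to these (and the overall shape) gives p.

2*x + 2*y - 3*z + 2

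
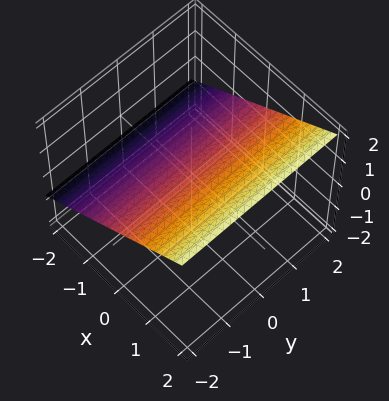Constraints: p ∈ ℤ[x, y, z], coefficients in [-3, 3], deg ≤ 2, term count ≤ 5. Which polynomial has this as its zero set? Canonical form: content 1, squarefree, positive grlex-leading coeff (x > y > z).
deg p = 1. The surface is flat (a plane).
From the axis intercepts and sections: the surface avoids every integer y-axis point in the box; one x-axis crossing is at x = -1.
These observations pin down the coefficients.

2*x - 3*z + 2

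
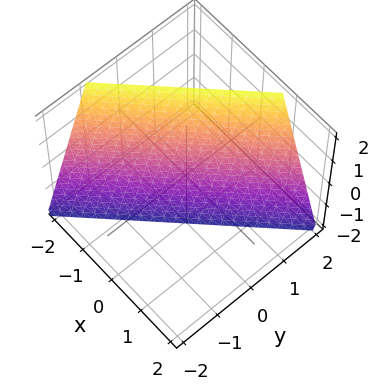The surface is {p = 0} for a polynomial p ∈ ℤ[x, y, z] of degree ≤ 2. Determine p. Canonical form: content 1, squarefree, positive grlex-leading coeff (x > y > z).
First, deg p = 1. Every cross-section is a straight line — this is a plane.
Then, against the integer gridlines: it meets the z-axis at z = -2 (among the integer gridlines).
Finally, putting this together gives p.

3*x - 3*y + z + 2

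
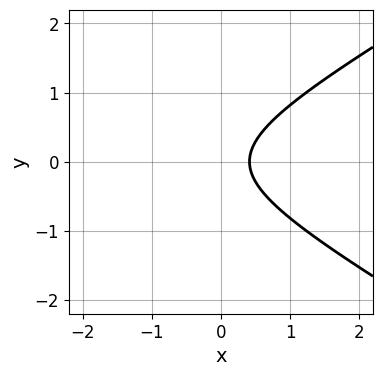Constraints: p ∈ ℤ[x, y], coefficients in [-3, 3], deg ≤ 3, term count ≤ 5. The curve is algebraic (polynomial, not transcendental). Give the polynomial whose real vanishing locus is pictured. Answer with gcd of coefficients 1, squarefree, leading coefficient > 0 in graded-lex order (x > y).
x^2 - 3*y^2 + 2*x - 1

The degree is 2 — a generic line meets the curve in up to 2 points.
Symmetries: the y ↦ −y reflection is a symmetry, so y appears only in even powers.
Checking where it meets the axes: the curve avoids every integer y-axis point in the box.
The integer polynomial consistent with all of this is the stated p.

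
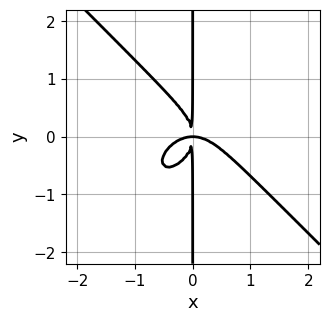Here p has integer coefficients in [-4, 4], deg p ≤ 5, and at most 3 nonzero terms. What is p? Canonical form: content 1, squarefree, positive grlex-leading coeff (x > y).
1. deg p = 4.
2. From the visible intercepts: the visible y-axis segment lies entirely on the curve.
3. Matching integer coefficients to the picture gives p.

x^4 + x*y^3 + x^2*y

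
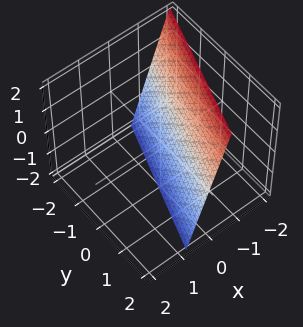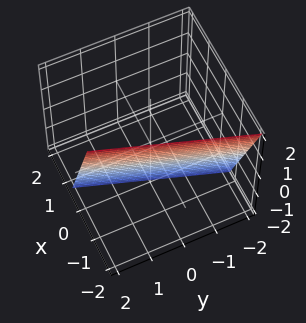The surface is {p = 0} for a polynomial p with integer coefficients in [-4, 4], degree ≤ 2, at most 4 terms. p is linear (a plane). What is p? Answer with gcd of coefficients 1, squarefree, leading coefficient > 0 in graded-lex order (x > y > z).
1. The degree is 1 — every cross-section is a straight line — this is a plane.
2. Checking where it meets the axes: one y-axis crossing is at y = 2; it crosses the z-axis at the gridline z = -2.
3. Together with the visible shape, these determine p as stated.

3*x - y + z + 2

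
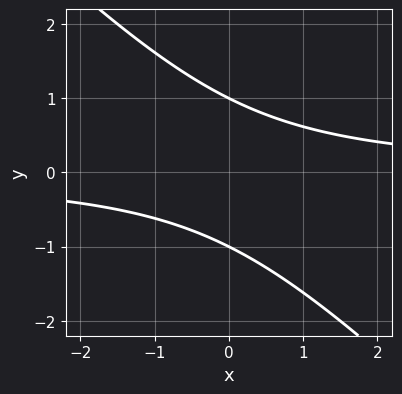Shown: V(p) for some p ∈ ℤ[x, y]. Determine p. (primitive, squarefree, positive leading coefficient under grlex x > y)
x*y + y^2 - 1

1. Degree: the shape is more complex than any degree-1 curve, so deg p = 2.
2. Against the integer gridlines: it misses every integer gridline on the x-axis; among the integer gridlines, it crosses the y-axis at y ∈ {-1, 1}.
3. Assembling these constraints gives the stated polynomial.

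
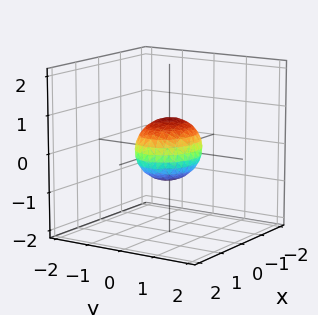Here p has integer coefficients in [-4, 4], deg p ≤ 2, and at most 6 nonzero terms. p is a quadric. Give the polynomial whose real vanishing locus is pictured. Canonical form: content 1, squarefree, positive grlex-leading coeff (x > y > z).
Degree: a closed, bounded, convex surface; a quadric, so deg p = 2.
Symmetries: it's symmetric under z → −z, forcing even powers of z; mirror symmetry y ↦ −y ⇒ only even powers of y; the x ↦ −x reflection is a symmetry, so x appears only in even powers.
Reading off the gridlines: the x-axis gridline crossings are at x ∈ {-1, 1}.
Fitting integer coefficients to these (and the overall shape) gives p.

2*x^2 + 3*y^2 + 3*z^2 - 2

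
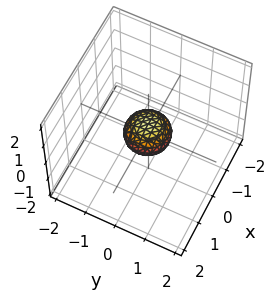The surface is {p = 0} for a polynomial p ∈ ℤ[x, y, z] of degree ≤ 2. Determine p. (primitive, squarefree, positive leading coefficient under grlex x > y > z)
1. Degree: a generic line meets the surface in up to 2 points, so deg p = 2.
2. By symmetry, every cross-section ⟂ z is a circle, so x, y appear only via x² + y².
3. Reading off the gridlines: a circular section at z = 0 has radius between 0 and 1.
4. Fitting integer coefficients to these (and the overall shape) gives p.

2*x^2 + 2*y^2 + 3*z^2 - 1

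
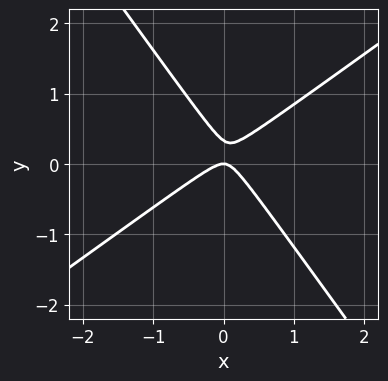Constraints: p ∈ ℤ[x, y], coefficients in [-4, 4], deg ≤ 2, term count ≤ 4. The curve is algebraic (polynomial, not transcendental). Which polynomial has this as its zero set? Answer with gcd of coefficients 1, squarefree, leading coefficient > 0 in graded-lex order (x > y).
3*x^2 - 2*x*y - 3*y^2 + y

First, degree: the shape is more complex than any degree-1 curve, so deg p = 2.
Next, from the visible intercepts: one y-axis crossing is at y = 0; it crosses the x-axis at the gridline x = 0.
Finally, putting this together gives p.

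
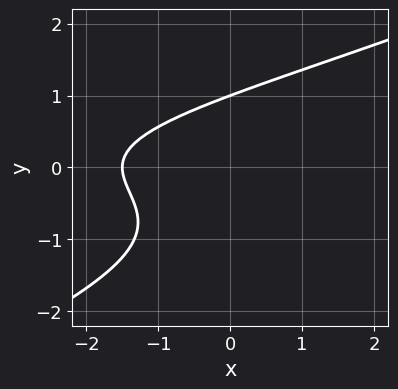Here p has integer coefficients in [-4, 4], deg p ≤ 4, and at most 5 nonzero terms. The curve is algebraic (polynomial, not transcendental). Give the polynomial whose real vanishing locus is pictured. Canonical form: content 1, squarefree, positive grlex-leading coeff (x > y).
x*y^2 - 2*y^3 - y^2 + 2*x + 3

1. The degree is 3 — the shape is more complex than any degree-2 curve.
2. From the axis intercepts and sections: one y-axis crossing is at y = 1.
3. Fitting integer coefficients to these (and the overall shape) gives p.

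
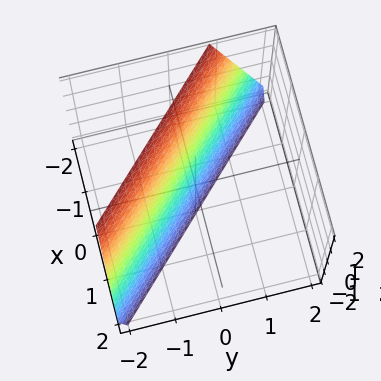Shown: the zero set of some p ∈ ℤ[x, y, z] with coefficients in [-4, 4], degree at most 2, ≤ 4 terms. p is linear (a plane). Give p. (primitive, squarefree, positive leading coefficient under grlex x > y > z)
deg p = 1.
Observable constraints: it meets the z-axis at z = -2 (among the integer gridlines).
These observations pin down the coefficients.

3*x + 3*y + z + 2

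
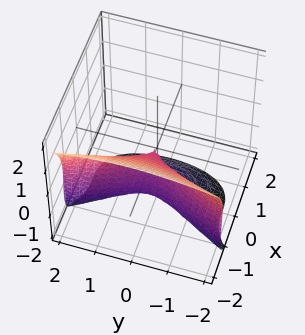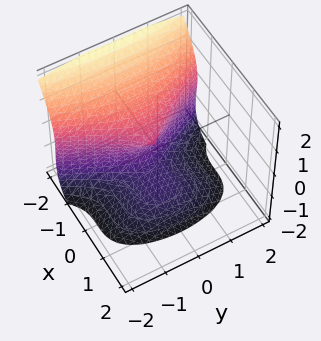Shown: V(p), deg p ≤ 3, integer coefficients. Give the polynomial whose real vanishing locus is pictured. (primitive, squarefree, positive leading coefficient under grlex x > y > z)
3*x^3 + 2*z^3 + 2*y^2 + 3*z^2

First, degree: no degree-2 surface has this shape, so deg p = 3.
Next, from the visible intercepts: it crosses the y-axis at the gridline y = 0; it meets the x-axis at x = 0 (among the integer gridlines); it crosses the z-axis at the gridline z = 0.
Finally, matching integer coefficients to the picture gives p.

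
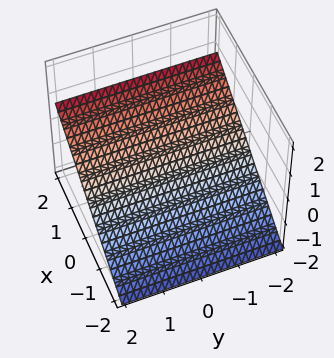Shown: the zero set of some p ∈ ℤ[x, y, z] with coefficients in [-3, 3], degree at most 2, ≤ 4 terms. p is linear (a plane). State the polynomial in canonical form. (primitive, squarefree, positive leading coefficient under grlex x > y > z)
2*x - 3*z - 2

First, the degree is 1 — every cross-section is a straight line — this is a plane.
Then, observable constraints: it meets the x-axis at x = 1 (among the integer gridlines); no y-intercept at any integer in the box.
Finally, solving for integer coefficients yields p as stated.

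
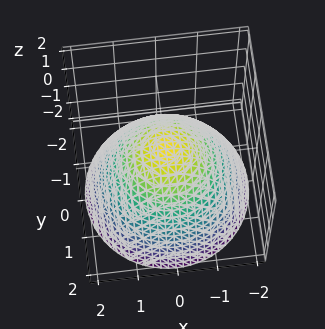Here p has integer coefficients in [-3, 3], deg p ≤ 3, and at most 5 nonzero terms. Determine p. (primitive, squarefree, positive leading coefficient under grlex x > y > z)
2*x^2 + 2*y^2 + 3*z - 2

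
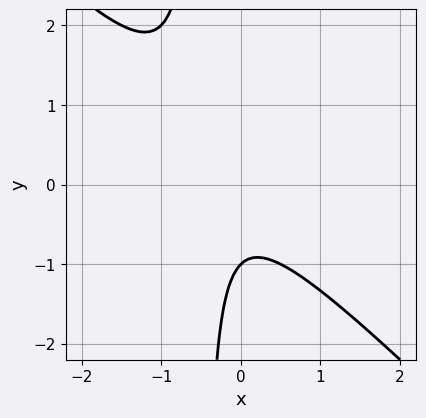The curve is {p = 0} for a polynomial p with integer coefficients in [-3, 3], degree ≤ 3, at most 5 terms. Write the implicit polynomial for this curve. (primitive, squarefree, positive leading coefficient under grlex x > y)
(a) Degree: no degree-1 curve has this shape, so deg p = 2.
(b) Reading off the gridlines: it crosses the y-axis at the gridline y = -1; it misses every integer gridline on the x-axis.
(c) Together with the visible shape, these determine p as stated.

2*x^2 + 2*x*y + x + y + 1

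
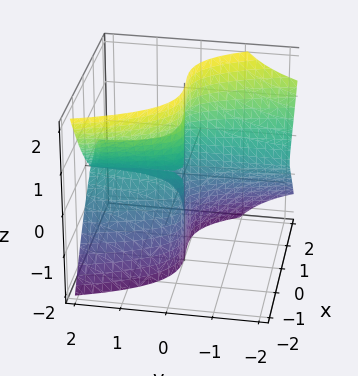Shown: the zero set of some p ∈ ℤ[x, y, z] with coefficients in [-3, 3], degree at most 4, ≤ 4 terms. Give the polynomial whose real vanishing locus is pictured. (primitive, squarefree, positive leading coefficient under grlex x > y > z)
x^3 + y*z^2 - x^2

First, the degree is 3 — no degree-2 surface has this shape.
Then, observable constraints: the visible y-axis segment lies entirely on the surface; it crosses the x-axis at the gridline x = 1.
Finally, assembling these constraints gives the stated polynomial.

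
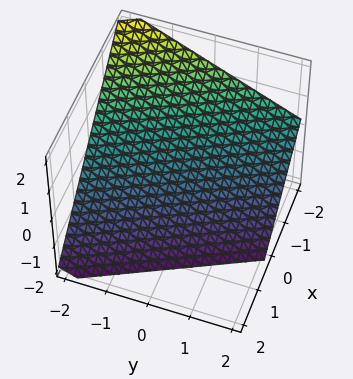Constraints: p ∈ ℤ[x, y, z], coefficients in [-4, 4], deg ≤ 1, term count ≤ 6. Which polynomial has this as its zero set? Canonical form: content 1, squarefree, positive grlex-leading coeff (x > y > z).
(a) Degree: the surface is flat (a plane), so deg p = 1.
(b) Against the integer gridlines: it crosses the z-axis at the gridline z = -1; it crosses the x-axis at the gridline x = -1.
(c) The integer polynomial consistent with all of this is the stated p. Check: (0, -2, 0) on the y-axis lies on the surface, and p(0, -2, 0) = 0. ✓

2*x + y + 2*z + 2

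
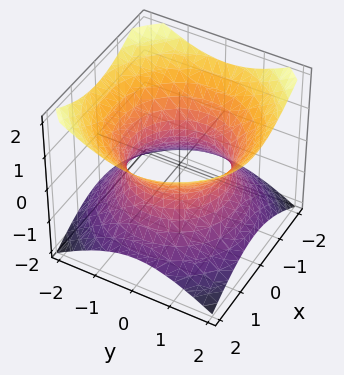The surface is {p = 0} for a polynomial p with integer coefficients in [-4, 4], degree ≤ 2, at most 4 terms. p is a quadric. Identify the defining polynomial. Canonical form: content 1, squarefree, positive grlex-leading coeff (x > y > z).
First, deg p = 2.
Next, symmetries: the z ↦ −z reflection is a symmetry, so z appears only in even powers; the z-axis is an axis of rotation, so x and y enter only as x² + y².
Then, from the axis intercepts and sections: the surface avoids every integer z-axis point in the box; a circular section at z = 0 has radius between 1 and 2.
Finally, solving for integer coefficients yields p as stated.

2*x^2 + 2*y^2 - 3*z^2 - 3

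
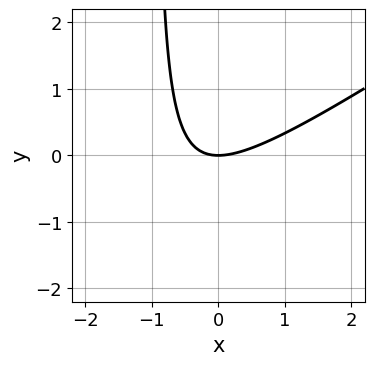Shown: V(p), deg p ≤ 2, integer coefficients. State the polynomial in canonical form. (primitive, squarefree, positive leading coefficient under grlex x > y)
2*x^2 - 3*x*y - 3*y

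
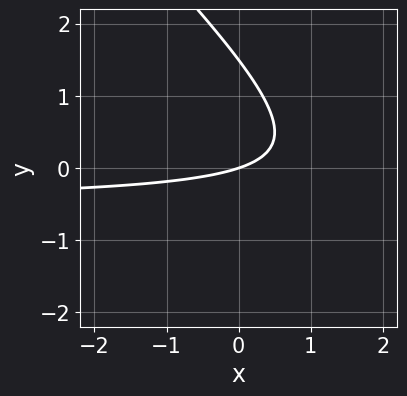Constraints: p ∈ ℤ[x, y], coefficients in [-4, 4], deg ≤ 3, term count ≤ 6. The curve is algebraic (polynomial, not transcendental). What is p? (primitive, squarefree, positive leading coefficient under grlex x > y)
2*x*y + 2*y^2 + x - 3*y

deg p = 2.
Observable constraints: it meets the x-axis at x = 0 (among the integer gridlines); it crosses the y-axis at the gridline y = 0.
Together with the visible shape, these determine p as stated.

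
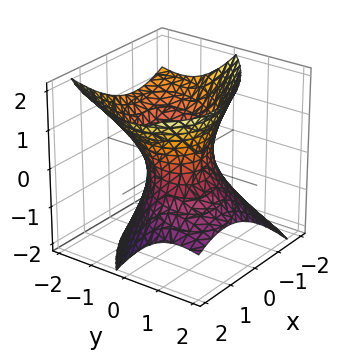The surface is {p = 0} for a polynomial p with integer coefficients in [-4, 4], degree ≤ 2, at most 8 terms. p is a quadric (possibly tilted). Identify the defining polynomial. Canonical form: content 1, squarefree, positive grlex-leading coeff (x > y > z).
x^2 - x*y + y^2 + y*z - z^2 - 1

The degree is 2 — no degree-1 surface has this shape.
Observable constraints: the surface avoids every integer z-axis point in the box; the y-axis gridline crossings are at y ∈ {-1, 1}; among the integer gridlines, it crosses the x-axis at x ∈ {-1, 1}.
Solving for integer coefficients yields p as stated.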